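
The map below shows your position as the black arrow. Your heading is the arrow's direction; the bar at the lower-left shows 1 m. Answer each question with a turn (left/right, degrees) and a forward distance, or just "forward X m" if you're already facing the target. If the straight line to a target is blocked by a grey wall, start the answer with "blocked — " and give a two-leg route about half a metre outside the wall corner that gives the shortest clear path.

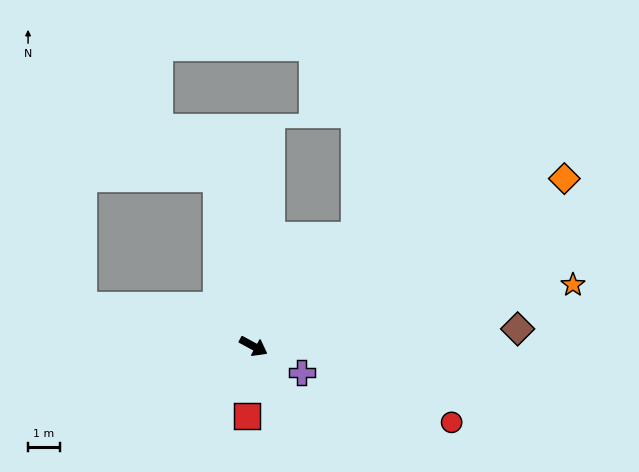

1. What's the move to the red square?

turn right 67°, forward 2.2 m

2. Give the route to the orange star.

turn left 39°, forward 10.1 m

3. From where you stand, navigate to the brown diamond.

turn left 32°, forward 8.3 m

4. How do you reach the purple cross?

forward 1.7 m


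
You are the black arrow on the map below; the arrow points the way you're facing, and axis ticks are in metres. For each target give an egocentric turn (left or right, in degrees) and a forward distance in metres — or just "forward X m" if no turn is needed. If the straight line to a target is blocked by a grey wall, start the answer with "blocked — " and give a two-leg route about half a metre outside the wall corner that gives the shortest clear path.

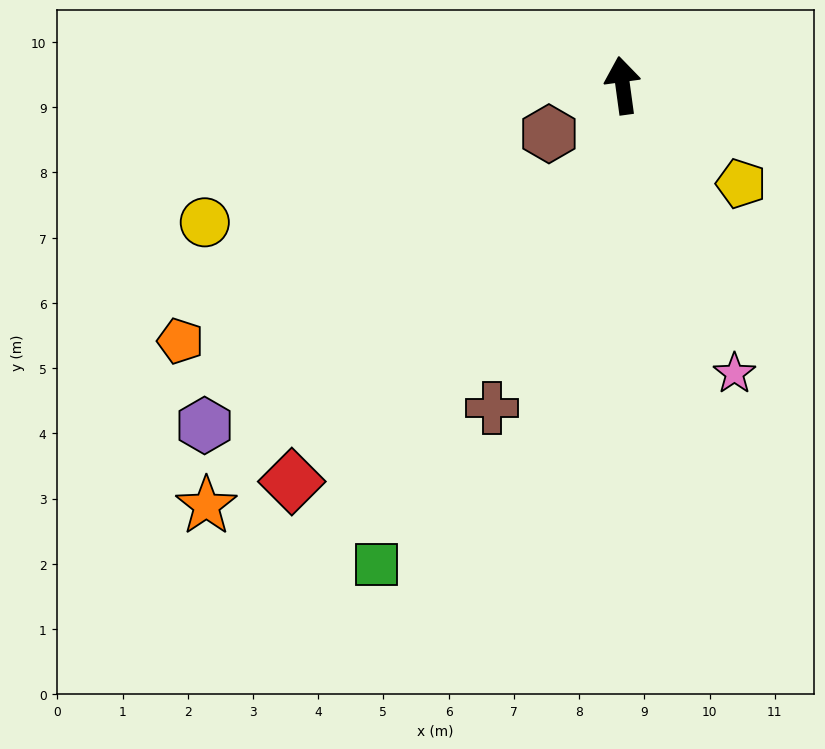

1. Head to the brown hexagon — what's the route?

turn left 115°, forward 1.4 m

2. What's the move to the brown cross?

turn left 150°, forward 5.3 m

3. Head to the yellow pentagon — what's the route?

turn right 137°, forward 2.4 m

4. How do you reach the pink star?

turn right 167°, forward 4.7 m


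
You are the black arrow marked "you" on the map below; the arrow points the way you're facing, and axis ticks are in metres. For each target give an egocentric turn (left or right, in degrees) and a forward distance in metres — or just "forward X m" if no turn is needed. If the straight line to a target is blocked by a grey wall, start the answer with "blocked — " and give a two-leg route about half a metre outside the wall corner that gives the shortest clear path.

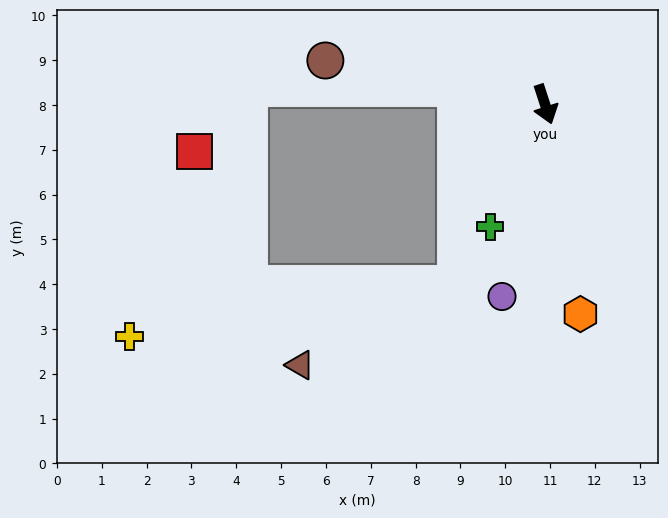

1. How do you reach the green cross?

turn right 42°, forward 3.0 m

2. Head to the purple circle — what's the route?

turn right 31°, forward 4.4 m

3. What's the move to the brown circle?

turn right 119°, forward 5.0 m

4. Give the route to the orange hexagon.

turn right 8°, forward 4.7 m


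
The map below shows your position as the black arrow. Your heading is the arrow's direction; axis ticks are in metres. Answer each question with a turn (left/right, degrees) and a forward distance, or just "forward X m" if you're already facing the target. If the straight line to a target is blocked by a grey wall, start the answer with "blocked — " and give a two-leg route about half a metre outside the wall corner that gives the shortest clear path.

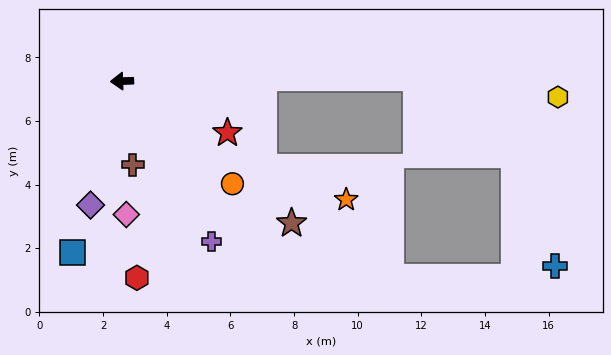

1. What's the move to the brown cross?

turn left 95°, forward 2.6 m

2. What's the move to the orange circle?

turn left 135°, forward 4.7 m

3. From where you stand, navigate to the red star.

turn left 152°, forward 3.7 m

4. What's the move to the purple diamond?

turn left 74°, forward 4.0 m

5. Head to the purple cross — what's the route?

turn left 117°, forward 5.8 m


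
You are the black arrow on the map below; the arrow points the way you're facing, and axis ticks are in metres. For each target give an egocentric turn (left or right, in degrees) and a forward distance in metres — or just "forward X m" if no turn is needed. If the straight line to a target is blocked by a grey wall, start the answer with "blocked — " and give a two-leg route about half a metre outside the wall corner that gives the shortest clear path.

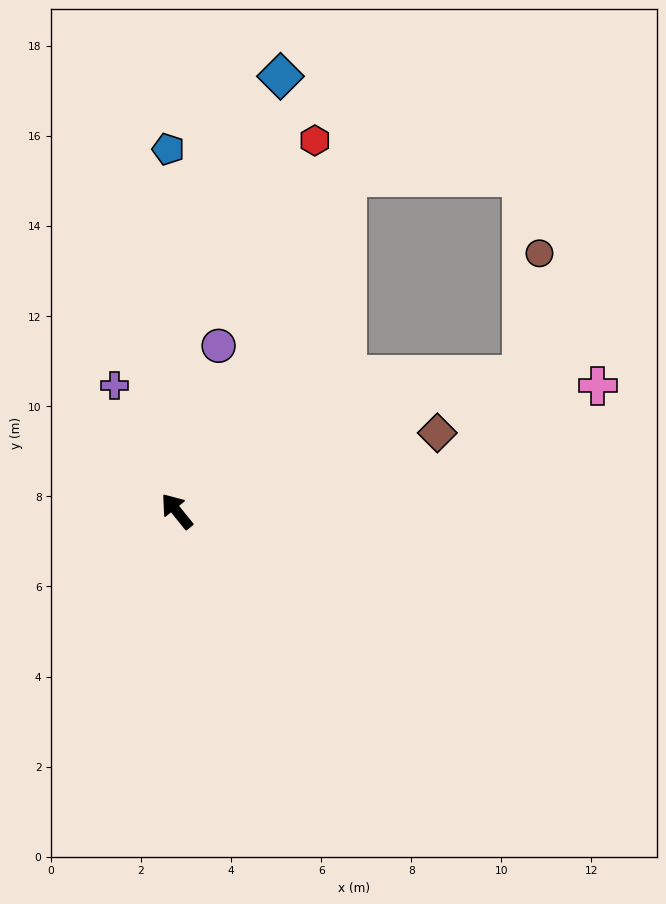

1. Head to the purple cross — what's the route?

turn right 13°, forward 3.1 m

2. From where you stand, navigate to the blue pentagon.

turn right 38°, forward 8.0 m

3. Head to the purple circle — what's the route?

turn right 53°, forward 3.8 m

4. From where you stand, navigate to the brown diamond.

turn right 112°, forward 6.0 m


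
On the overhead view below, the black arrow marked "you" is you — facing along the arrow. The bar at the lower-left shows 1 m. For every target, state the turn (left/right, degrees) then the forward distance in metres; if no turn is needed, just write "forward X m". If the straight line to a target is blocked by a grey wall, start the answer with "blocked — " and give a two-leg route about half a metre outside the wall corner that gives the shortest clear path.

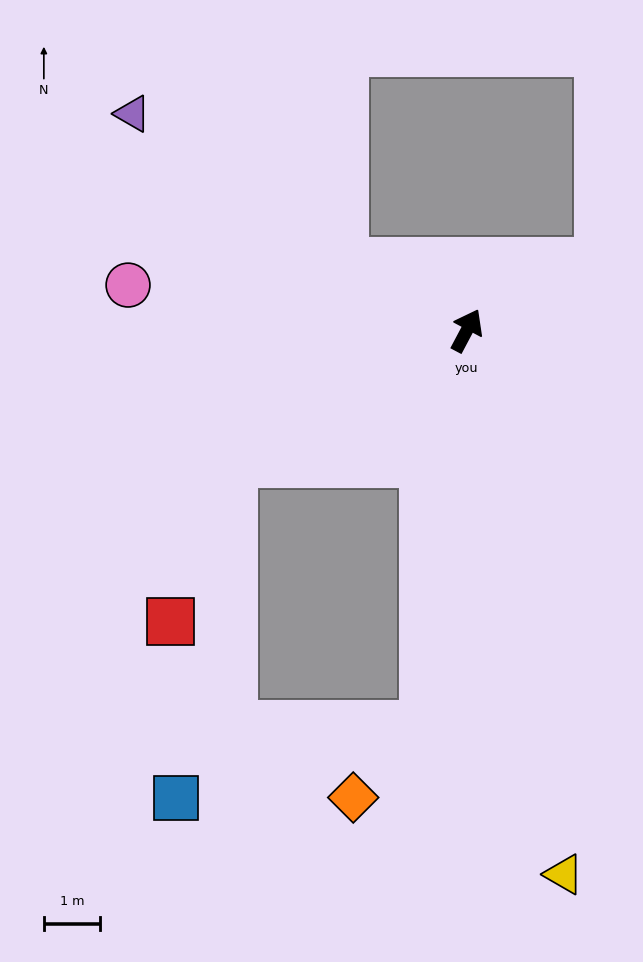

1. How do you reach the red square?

blocked — turn left 148°, forward 4.8 m, then turn left 38°, forward 3.0 m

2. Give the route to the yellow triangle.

turn right 142°, forward 9.9 m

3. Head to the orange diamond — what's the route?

blocked — turn right 158°, forward 7.1 m, then turn right 37°, forward 1.8 m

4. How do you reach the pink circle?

turn left 110°, forward 6.1 m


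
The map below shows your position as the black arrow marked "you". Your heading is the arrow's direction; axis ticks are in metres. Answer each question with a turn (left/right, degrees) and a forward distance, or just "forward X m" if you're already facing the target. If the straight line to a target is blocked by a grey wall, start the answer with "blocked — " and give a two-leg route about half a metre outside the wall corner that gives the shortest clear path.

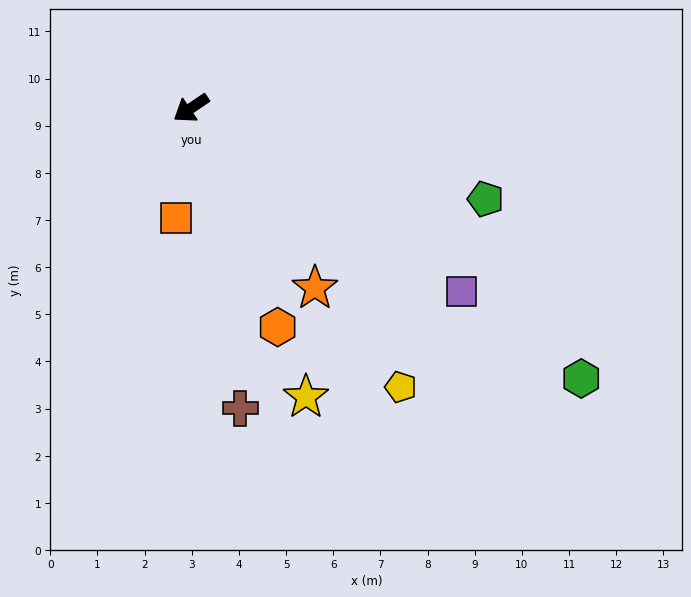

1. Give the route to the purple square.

turn left 112°, forward 6.9 m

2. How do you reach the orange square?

turn left 48°, forward 2.3 m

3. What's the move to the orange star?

turn left 91°, forward 4.6 m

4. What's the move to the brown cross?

turn left 65°, forward 6.5 m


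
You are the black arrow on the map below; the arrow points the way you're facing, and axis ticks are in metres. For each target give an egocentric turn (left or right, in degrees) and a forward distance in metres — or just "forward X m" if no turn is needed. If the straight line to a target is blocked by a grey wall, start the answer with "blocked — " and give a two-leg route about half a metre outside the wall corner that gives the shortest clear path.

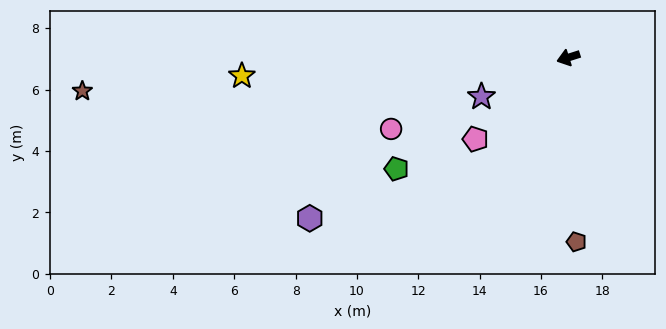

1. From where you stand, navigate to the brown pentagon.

turn left 75°, forward 6.0 m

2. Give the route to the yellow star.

turn right 14°, forward 10.7 m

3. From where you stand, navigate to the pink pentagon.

turn left 24°, forward 4.0 m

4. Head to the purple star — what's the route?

turn left 7°, forward 3.1 m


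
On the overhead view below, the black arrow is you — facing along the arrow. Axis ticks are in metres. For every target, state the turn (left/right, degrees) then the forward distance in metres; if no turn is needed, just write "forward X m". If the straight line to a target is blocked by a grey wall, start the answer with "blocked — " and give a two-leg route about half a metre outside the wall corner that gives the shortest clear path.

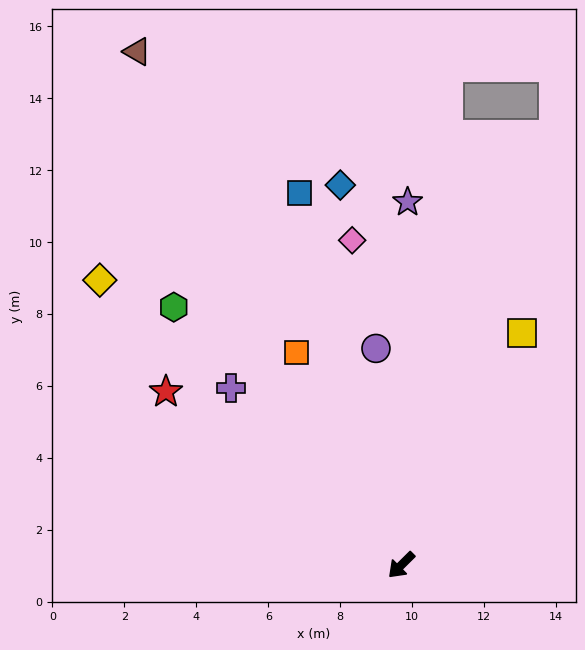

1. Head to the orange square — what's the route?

turn right 109°, forward 6.6 m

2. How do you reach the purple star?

turn right 136°, forward 10.1 m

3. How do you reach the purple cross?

turn right 91°, forward 6.8 m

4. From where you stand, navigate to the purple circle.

turn right 128°, forward 6.1 m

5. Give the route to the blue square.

turn right 119°, forward 10.7 m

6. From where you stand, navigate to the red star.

turn right 81°, forward 8.1 m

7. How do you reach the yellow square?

turn right 162°, forward 7.3 m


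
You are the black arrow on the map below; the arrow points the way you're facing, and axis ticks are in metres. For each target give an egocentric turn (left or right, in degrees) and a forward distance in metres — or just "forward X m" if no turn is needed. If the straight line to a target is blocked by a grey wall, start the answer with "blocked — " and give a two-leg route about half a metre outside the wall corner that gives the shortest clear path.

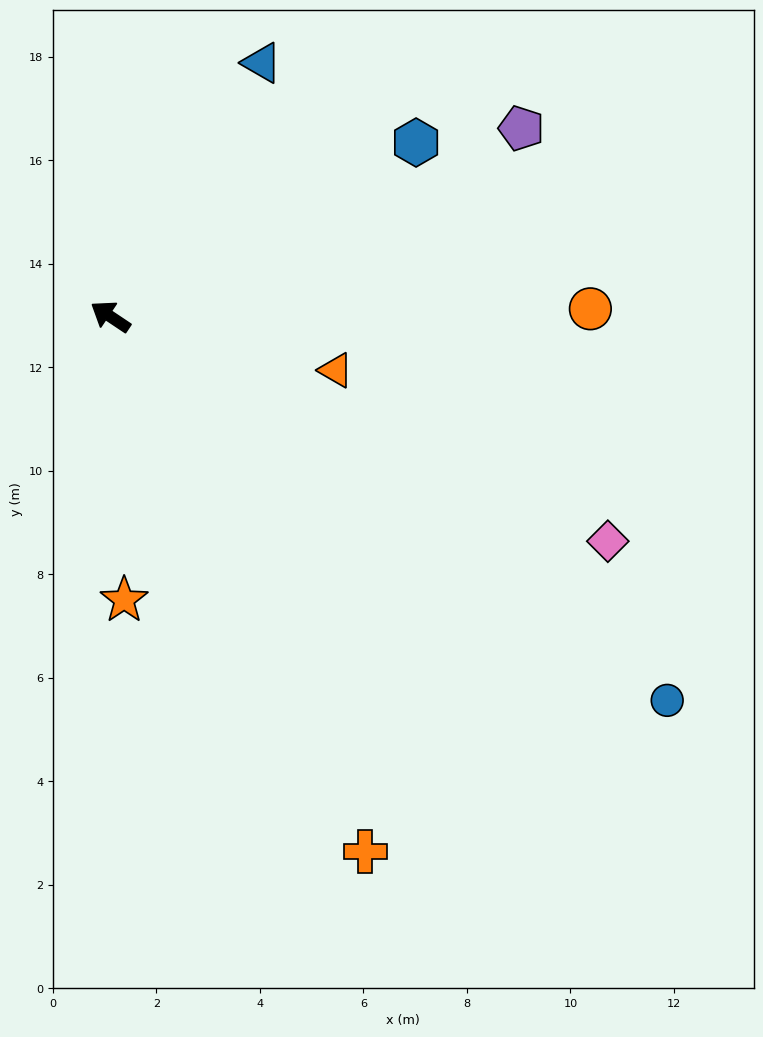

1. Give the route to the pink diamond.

turn right 171°, forward 10.6 m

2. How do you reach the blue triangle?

turn right 87°, forward 5.7 m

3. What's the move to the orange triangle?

turn right 160°, forward 4.5 m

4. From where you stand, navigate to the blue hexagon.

turn right 117°, forward 6.8 m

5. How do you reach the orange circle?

turn right 145°, forward 9.3 m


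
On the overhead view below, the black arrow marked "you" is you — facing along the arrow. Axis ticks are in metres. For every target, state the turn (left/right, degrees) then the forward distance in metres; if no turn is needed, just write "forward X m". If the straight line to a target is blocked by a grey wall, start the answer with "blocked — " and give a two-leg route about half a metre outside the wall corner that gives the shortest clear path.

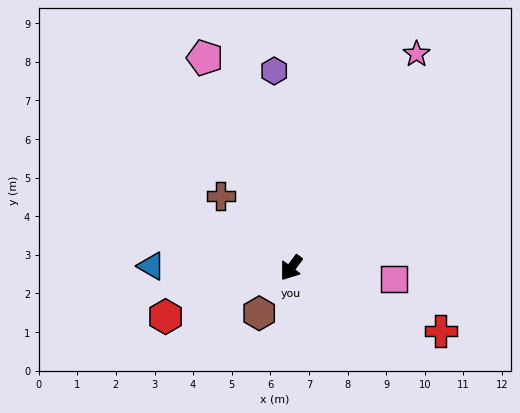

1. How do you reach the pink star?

turn right 174°, forward 6.4 m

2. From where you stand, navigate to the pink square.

turn left 120°, forward 2.7 m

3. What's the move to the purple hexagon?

turn right 139°, forward 5.1 m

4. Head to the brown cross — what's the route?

turn right 99°, forward 2.6 m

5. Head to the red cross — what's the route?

turn left 104°, forward 4.2 m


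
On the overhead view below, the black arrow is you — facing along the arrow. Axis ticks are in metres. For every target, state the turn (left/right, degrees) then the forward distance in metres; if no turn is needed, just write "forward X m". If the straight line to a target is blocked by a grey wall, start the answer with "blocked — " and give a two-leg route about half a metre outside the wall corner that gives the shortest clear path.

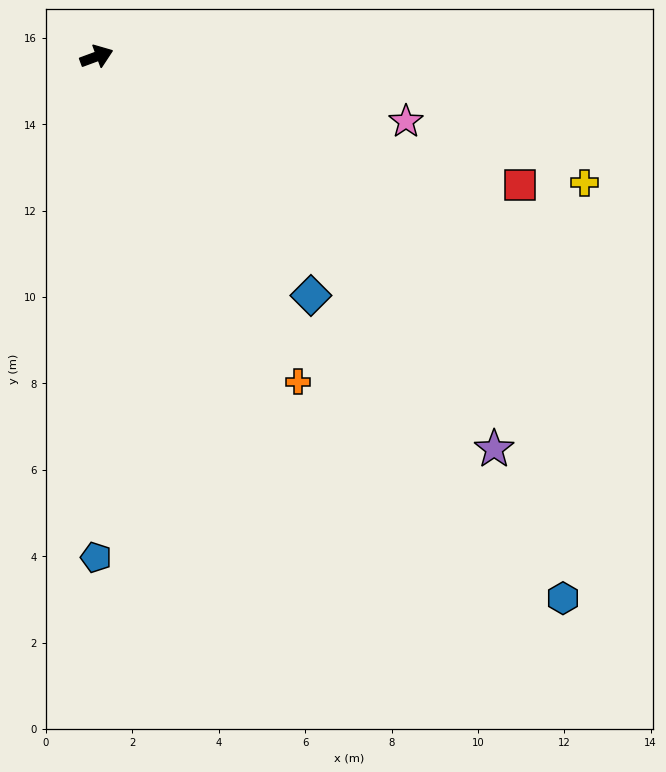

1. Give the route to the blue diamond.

turn right 68°, forward 7.4 m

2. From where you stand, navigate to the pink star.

turn right 32°, forward 7.3 m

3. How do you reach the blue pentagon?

turn right 110°, forward 11.6 m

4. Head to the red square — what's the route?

turn right 37°, forward 10.2 m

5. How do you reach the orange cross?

turn right 79°, forward 8.9 m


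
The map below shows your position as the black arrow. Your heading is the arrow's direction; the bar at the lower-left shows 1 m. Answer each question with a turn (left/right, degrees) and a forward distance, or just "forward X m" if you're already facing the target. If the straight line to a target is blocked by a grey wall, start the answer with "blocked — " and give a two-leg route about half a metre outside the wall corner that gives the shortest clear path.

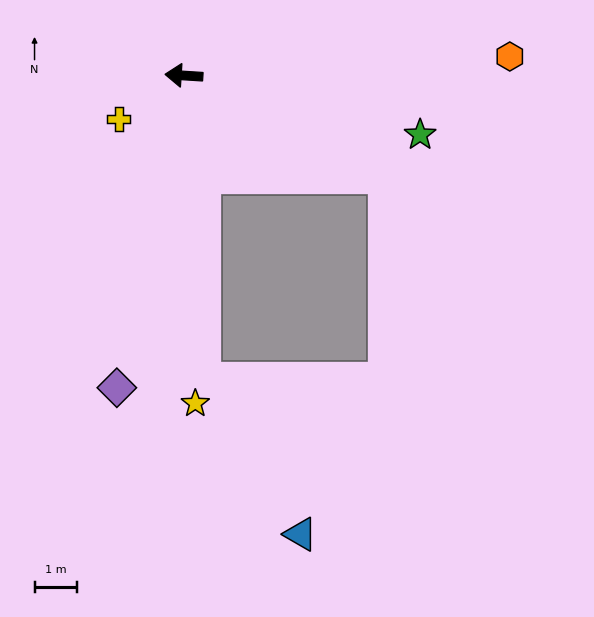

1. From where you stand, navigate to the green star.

turn left 170°, forward 5.7 m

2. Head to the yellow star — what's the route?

turn left 96°, forward 7.7 m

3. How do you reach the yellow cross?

turn left 37°, forward 1.8 m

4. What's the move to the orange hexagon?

turn right 173°, forward 7.7 m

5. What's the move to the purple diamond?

turn left 81°, forward 7.5 m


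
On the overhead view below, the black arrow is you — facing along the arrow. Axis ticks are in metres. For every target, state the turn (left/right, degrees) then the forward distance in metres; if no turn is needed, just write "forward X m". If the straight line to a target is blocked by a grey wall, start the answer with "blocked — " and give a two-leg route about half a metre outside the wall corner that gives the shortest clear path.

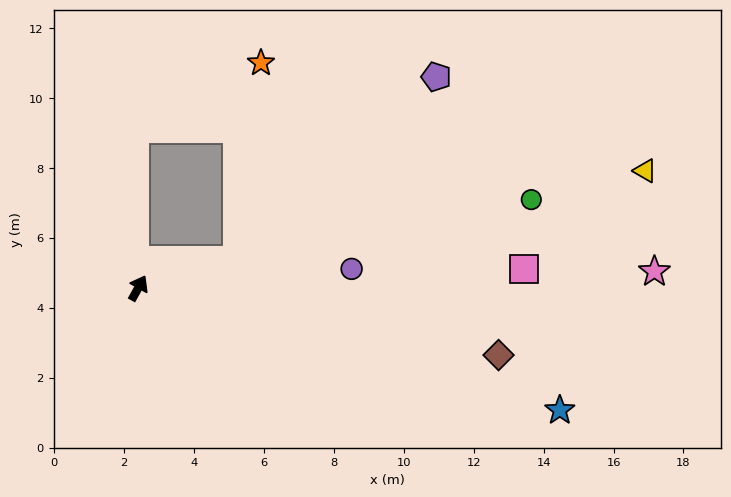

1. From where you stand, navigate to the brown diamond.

turn right 72°, forward 10.5 m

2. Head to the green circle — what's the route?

turn right 48°, forward 11.5 m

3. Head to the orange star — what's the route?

blocked — turn right 46°, forward 2.9 m, then turn left 68°, forward 5.7 m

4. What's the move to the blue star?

turn right 77°, forward 12.5 m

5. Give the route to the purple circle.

turn right 56°, forward 6.1 m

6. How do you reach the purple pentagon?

blocked — turn right 46°, forward 2.9 m, then turn left 28°, forward 7.7 m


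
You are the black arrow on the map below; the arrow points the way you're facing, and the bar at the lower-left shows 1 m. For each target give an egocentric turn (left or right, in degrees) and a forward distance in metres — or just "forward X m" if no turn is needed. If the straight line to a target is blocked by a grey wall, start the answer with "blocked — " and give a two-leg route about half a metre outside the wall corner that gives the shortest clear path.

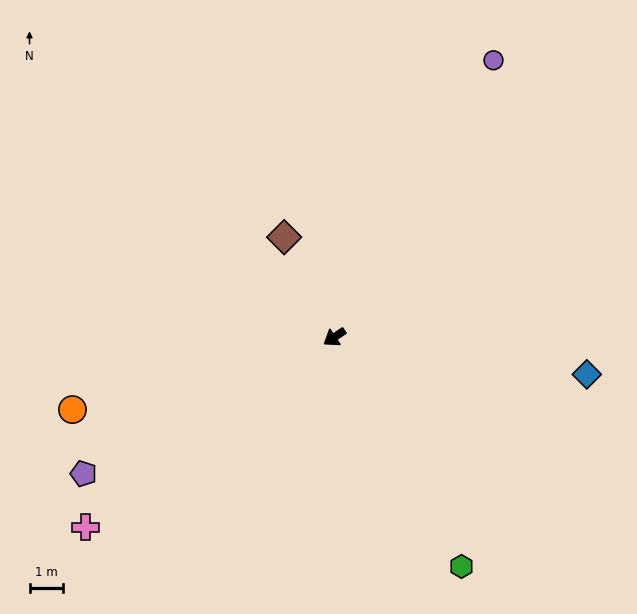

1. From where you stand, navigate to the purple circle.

turn right 154°, forward 9.5 m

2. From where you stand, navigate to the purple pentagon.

turn right 5°, forward 8.5 m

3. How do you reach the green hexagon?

turn left 85°, forward 7.8 m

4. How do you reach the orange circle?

turn right 18°, forward 8.1 m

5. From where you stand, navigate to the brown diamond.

turn right 97°, forward 3.3 m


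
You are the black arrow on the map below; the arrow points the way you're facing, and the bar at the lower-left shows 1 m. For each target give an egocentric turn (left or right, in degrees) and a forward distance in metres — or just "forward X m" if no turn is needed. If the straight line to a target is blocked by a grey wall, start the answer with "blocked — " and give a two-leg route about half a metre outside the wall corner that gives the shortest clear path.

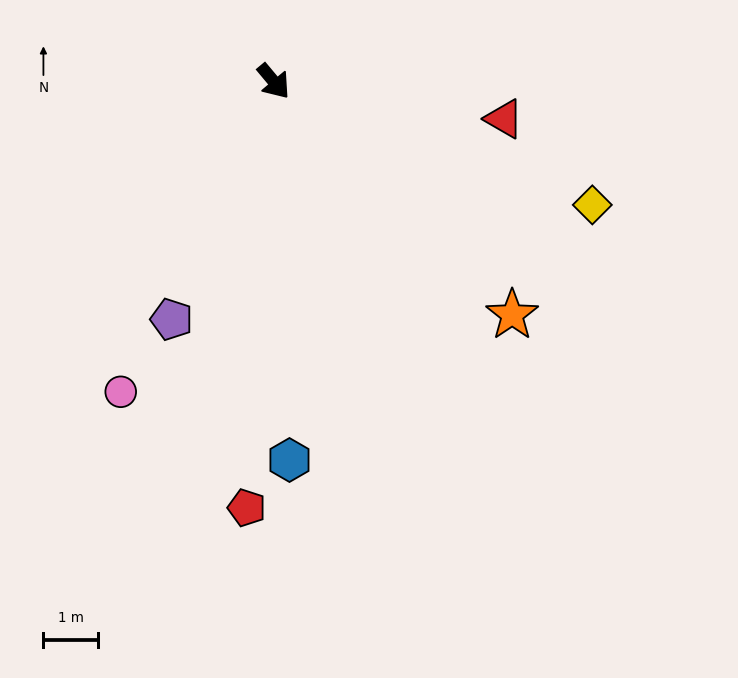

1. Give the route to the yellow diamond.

turn left 29°, forward 6.3 m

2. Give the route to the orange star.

turn left 6°, forward 6.1 m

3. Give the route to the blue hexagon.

turn right 37°, forward 7.0 m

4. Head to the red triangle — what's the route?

turn left 41°, forward 4.3 m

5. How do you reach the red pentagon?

turn right 44°, forward 7.9 m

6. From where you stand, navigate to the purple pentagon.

turn right 63°, forward 4.8 m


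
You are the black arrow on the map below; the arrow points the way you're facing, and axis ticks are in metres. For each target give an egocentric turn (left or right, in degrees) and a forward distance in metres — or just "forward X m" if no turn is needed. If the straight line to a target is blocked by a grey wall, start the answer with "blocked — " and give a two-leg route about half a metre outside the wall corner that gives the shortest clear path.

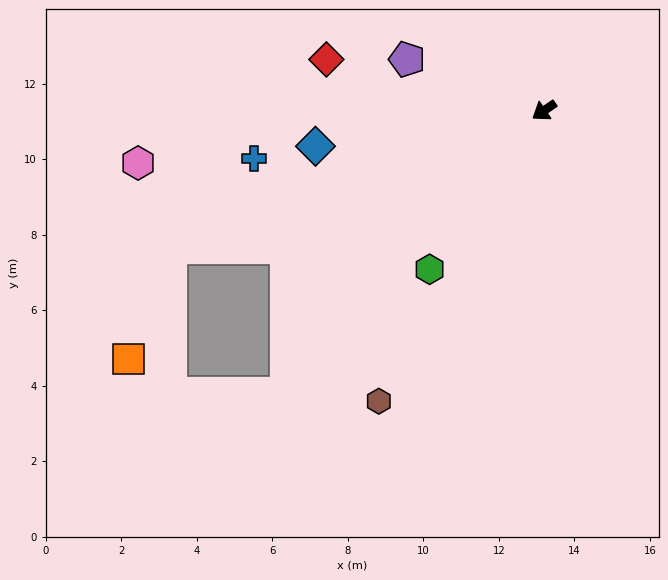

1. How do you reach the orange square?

blocked — turn right 14°, forward 10.5 m, then turn left 49°, forward 3.2 m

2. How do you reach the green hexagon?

turn left 20°, forward 5.2 m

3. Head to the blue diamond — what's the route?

turn right 25°, forward 6.1 m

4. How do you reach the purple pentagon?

turn right 55°, forward 3.9 m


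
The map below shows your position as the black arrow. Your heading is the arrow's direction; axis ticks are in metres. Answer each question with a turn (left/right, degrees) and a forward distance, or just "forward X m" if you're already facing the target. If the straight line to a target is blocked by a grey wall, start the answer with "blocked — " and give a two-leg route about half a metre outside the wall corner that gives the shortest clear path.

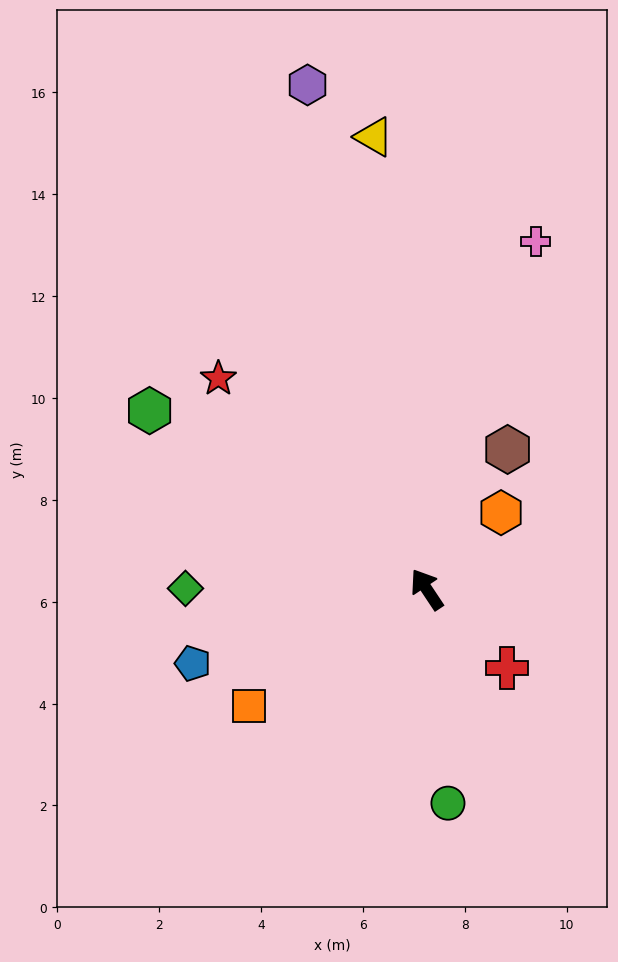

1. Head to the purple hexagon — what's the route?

turn right 20°, forward 10.2 m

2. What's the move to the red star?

turn left 11°, forward 5.8 m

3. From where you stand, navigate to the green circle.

turn left 152°, forward 4.2 m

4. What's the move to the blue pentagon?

turn left 74°, forward 4.8 m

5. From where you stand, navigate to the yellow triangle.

turn right 27°, forward 8.9 m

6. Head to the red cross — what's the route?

turn right 168°, forward 2.2 m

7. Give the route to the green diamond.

turn left 56°, forward 4.7 m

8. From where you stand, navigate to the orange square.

turn left 90°, forward 4.2 m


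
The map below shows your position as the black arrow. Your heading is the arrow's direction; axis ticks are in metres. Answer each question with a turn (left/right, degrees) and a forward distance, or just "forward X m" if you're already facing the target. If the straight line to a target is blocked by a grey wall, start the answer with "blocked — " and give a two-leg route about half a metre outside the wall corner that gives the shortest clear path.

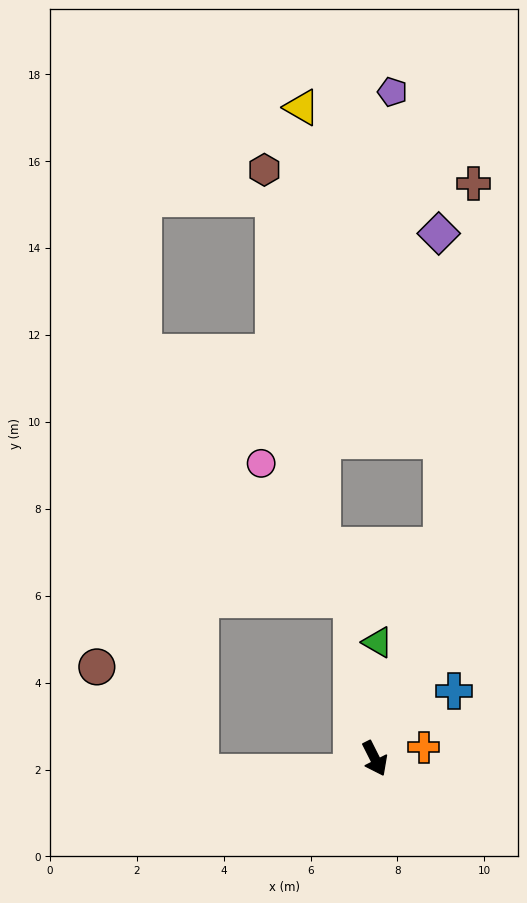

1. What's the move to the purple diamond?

blocked — turn left 136°, forward 5.1 m, then turn left 18°, forward 7.2 m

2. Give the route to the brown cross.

blocked — turn left 136°, forward 5.1 m, then turn left 12°, forward 8.4 m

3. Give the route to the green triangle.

turn left 152°, forward 2.7 m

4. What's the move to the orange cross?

turn left 76°, forward 1.2 m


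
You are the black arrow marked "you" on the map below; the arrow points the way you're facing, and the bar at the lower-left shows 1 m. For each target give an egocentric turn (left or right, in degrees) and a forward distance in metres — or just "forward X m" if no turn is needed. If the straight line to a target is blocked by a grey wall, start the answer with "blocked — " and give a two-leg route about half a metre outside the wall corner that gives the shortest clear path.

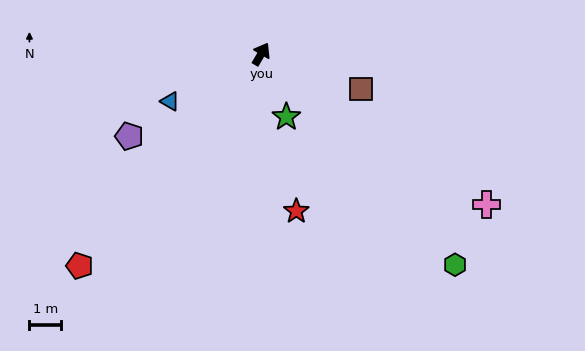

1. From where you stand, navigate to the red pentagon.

turn left 170°, forward 8.8 m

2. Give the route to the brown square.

turn right 79°, forward 3.3 m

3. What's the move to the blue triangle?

turn left 148°, forward 3.2 m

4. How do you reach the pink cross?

turn right 93°, forward 8.5 m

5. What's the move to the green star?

turn right 128°, forward 2.1 m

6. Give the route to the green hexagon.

turn right 107°, forward 9.0 m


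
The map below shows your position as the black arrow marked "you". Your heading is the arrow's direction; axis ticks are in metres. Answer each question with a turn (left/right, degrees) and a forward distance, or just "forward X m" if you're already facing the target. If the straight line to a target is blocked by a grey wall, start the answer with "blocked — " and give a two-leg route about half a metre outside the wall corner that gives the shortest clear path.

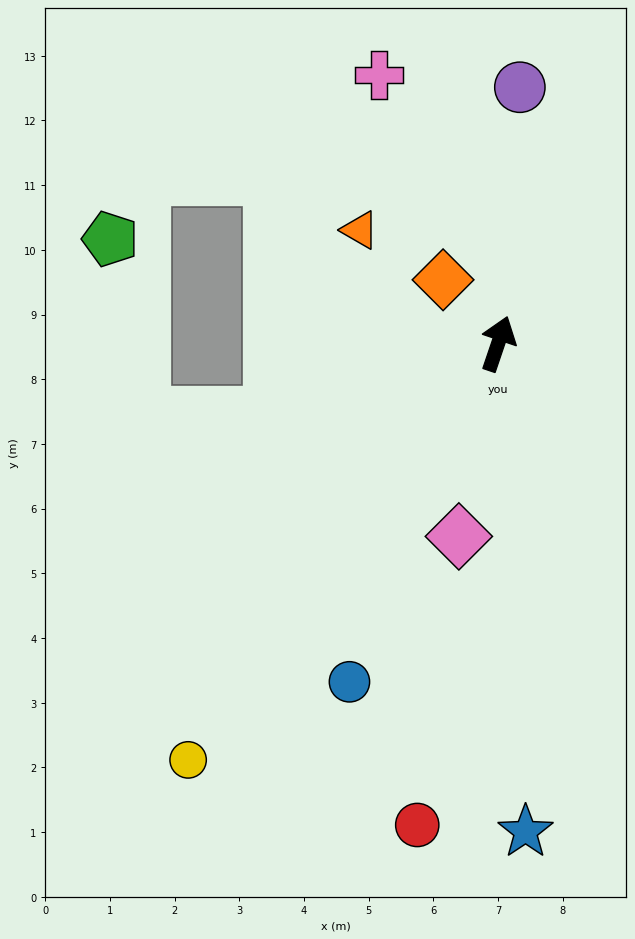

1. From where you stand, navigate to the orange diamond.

turn left 59°, forward 1.3 m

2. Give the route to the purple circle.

turn left 14°, forward 4.0 m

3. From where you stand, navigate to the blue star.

turn right 158°, forward 7.6 m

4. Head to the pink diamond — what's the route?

turn right 173°, forward 3.0 m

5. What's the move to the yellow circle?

turn left 162°, forward 8.0 m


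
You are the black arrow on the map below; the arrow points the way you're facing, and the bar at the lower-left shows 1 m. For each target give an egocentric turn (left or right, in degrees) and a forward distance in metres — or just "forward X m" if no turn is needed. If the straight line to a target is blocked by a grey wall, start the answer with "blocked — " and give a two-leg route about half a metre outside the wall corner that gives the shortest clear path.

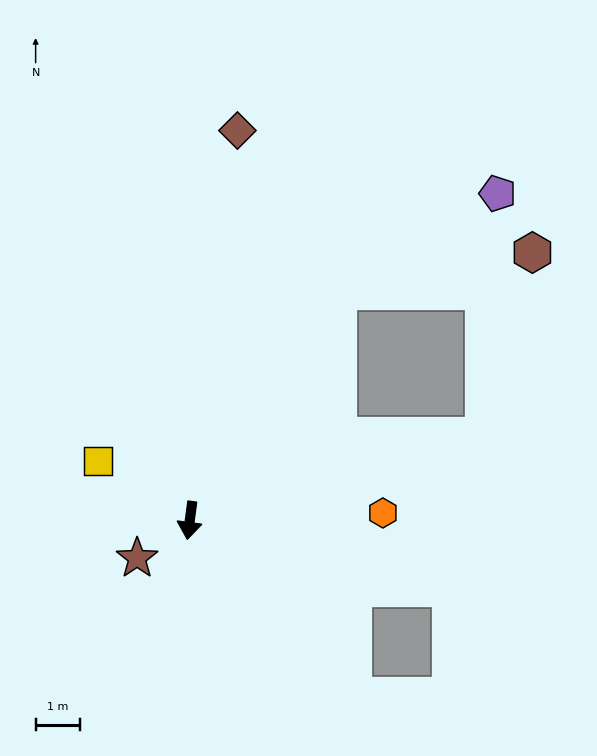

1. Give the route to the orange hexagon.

turn left 100°, forward 4.3 m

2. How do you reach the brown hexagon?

blocked — turn left 155°, forward 6.1 m, then turn right 46°, forward 4.5 m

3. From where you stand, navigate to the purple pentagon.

blocked — turn left 155°, forward 6.1 m, then turn right 26°, forward 4.2 m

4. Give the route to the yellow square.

turn right 116°, forward 2.4 m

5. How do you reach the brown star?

turn right 47°, forward 1.5 m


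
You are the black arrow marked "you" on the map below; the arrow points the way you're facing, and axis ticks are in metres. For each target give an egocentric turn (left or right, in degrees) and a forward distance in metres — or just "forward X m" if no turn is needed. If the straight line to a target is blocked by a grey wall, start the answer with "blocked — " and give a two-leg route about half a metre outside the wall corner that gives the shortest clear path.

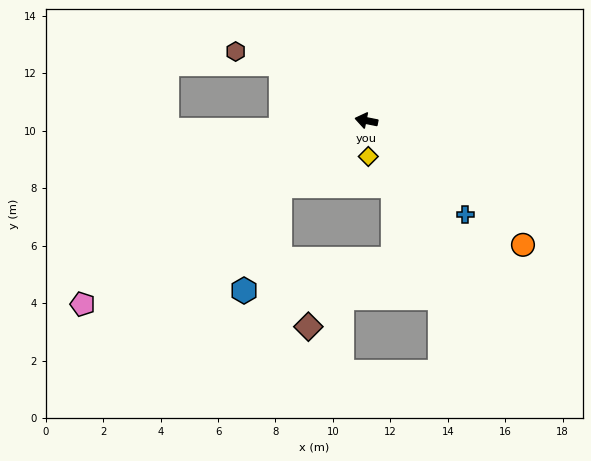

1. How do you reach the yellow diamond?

turn left 104°, forward 1.3 m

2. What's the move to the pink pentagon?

turn left 44°, forward 11.8 m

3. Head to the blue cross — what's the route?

turn left 148°, forward 4.7 m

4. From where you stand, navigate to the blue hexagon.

blocked — turn left 48°, forward 3.8 m, then turn left 34°, forward 3.8 m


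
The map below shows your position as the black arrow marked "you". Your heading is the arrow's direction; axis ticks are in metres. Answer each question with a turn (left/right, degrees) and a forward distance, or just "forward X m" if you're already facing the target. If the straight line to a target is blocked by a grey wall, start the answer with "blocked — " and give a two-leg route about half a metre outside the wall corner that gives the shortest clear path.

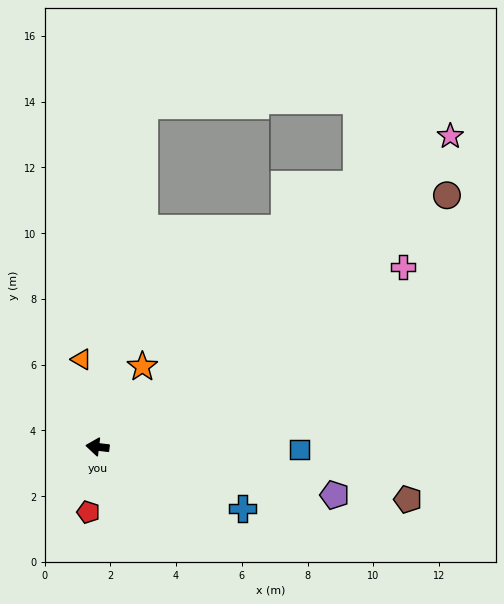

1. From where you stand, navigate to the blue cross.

turn left 164°, forward 4.8 m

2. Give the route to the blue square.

turn right 174°, forward 6.2 m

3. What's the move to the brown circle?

turn right 138°, forward 13.1 m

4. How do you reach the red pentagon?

turn left 89°, forward 2.0 m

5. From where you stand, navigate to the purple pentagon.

turn left 175°, forward 7.4 m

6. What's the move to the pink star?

turn right 132°, forward 14.3 m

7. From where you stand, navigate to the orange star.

turn right 113°, forward 2.8 m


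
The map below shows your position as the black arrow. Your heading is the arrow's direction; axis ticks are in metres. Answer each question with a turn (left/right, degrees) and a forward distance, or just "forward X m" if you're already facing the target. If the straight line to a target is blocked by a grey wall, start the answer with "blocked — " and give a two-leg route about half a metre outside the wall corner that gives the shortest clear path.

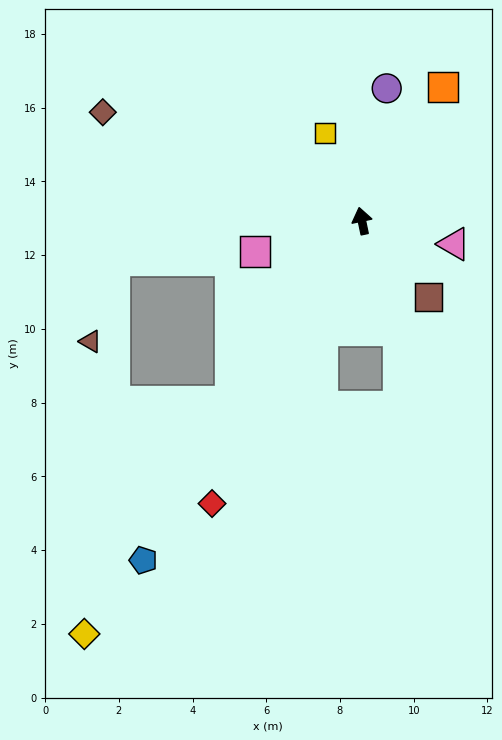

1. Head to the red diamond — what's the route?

turn left 140°, forward 8.7 m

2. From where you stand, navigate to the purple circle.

turn right 22°, forward 3.7 m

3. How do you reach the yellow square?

turn left 11°, forward 2.6 m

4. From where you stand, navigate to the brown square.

turn right 151°, forward 2.7 m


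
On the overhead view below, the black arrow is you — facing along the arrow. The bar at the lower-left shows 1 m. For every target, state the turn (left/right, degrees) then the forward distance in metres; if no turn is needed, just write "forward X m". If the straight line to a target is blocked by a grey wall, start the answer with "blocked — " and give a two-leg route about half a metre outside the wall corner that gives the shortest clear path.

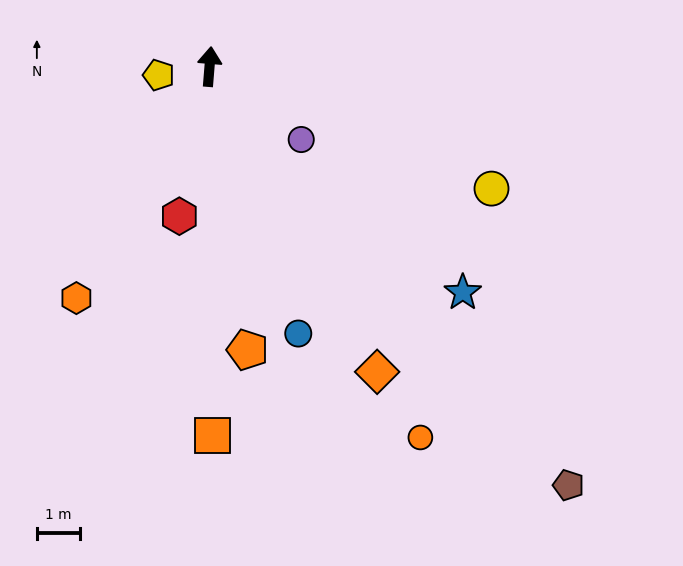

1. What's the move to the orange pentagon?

turn right 168°, forward 6.6 m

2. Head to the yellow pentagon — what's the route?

turn left 104°, forward 1.2 m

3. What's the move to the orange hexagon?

turn left 155°, forward 6.2 m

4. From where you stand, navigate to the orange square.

turn right 175°, forward 8.6 m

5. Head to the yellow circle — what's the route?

turn right 109°, forward 7.1 m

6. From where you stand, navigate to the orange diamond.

turn right 147°, forward 8.1 m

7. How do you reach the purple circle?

turn right 124°, forward 2.7 m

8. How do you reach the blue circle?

turn right 157°, forward 6.5 m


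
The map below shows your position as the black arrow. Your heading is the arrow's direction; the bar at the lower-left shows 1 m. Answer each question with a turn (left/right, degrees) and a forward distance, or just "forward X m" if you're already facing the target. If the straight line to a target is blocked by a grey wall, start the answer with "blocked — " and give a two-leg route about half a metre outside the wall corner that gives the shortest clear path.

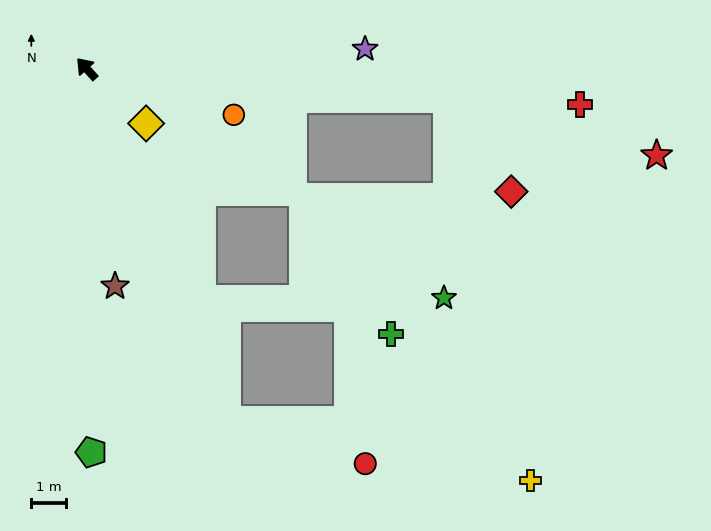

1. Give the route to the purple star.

turn right 128°, forward 8.1 m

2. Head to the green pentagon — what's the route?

turn left 139°, forward 11.1 m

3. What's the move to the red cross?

turn right 136°, forward 14.3 m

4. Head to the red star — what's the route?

blocked — turn right 137°, forward 10.5 m, then turn right 11°, forward 6.3 m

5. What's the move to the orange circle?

turn right 150°, forward 4.5 m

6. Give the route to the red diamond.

blocked — turn right 137°, forward 10.5 m, then turn right 51°, forward 3.3 m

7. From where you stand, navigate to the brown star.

turn left 145°, forward 6.4 m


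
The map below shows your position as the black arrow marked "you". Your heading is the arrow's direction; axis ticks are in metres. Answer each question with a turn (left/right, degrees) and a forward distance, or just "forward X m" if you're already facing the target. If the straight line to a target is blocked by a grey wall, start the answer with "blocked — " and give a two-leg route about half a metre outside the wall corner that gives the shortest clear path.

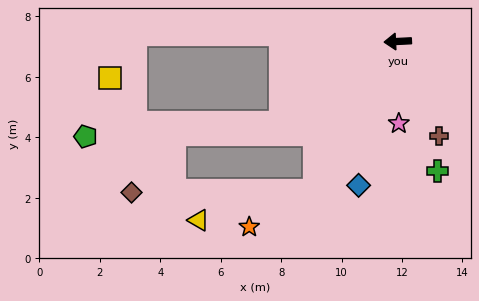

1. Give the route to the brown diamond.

blocked — turn left 59°, forward 5.7 m, then turn right 62°, forward 6.1 m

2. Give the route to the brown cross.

turn left 111°, forward 3.4 m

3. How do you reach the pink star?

turn left 88°, forward 2.7 m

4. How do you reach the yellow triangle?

blocked — turn left 59°, forward 5.7 m, then turn right 48°, forward 4.0 m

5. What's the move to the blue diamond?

turn left 72°, forward 4.9 m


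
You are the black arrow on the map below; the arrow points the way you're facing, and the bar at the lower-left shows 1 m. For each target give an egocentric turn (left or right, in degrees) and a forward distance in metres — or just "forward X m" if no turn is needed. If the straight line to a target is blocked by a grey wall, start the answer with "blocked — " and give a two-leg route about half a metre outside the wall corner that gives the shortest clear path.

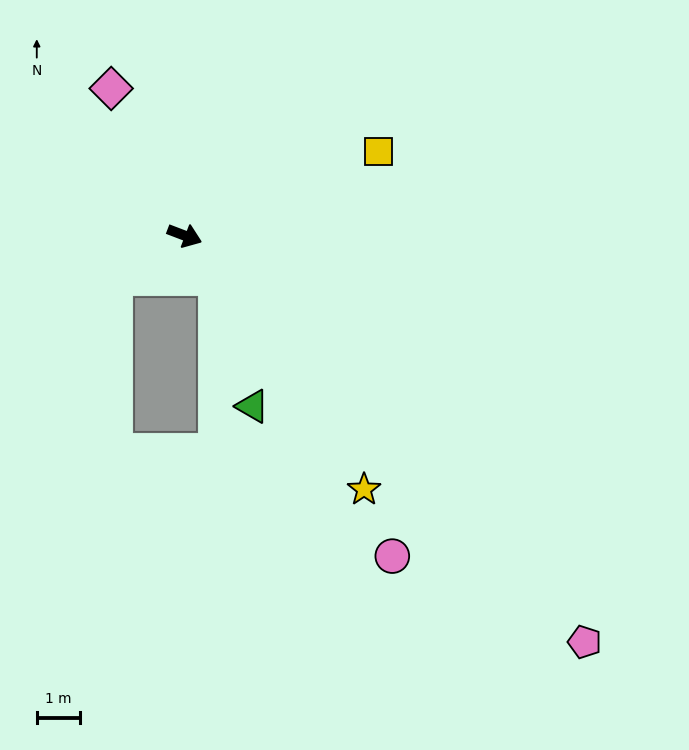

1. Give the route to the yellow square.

turn left 44°, forward 4.9 m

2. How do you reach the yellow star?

turn right 34°, forward 7.2 m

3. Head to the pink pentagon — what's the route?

turn right 25°, forward 13.3 m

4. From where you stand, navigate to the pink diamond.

turn left 137°, forward 3.8 m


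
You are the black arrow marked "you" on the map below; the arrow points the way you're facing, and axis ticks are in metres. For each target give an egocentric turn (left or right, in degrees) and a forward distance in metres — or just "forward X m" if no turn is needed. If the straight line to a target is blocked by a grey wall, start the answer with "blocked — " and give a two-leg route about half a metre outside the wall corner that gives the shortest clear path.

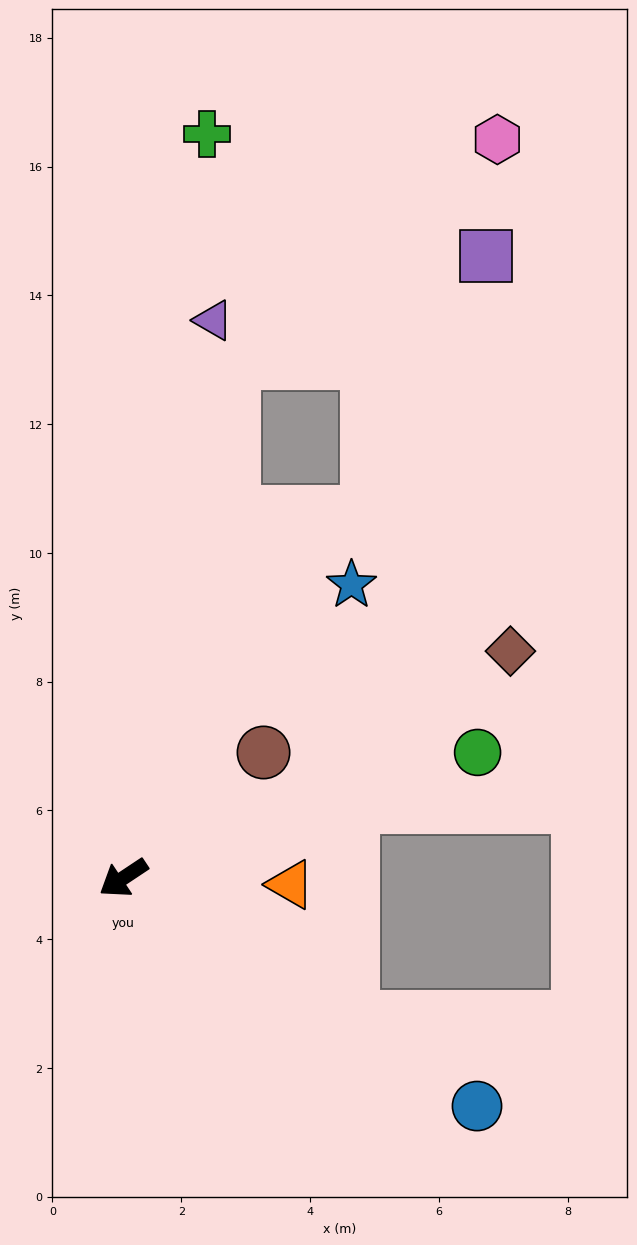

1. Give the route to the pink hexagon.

blocked — turn right 136°, forward 8.2 m, then turn right 38°, forward 5.4 m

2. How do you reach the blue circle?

turn left 114°, forward 6.5 m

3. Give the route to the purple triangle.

turn right 133°, forward 8.8 m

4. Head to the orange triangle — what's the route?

turn left 144°, forward 2.6 m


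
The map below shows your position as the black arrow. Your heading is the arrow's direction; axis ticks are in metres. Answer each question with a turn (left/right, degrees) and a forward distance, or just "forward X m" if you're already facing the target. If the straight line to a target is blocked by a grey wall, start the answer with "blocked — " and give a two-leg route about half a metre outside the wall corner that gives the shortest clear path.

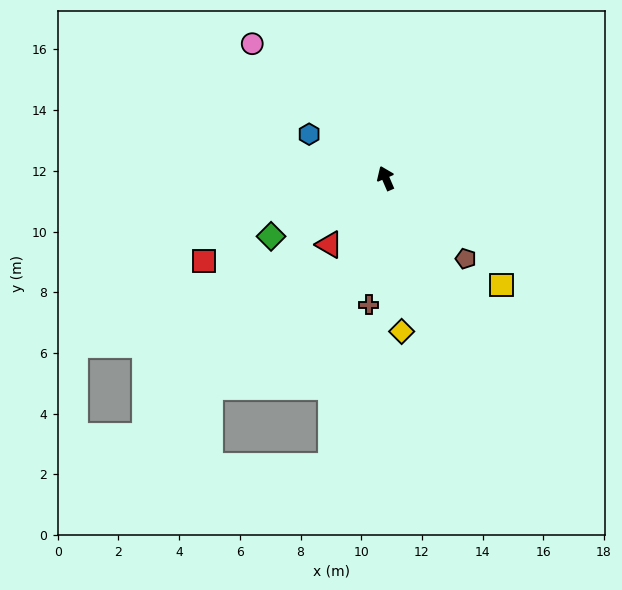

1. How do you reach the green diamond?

turn left 94°, forward 4.2 m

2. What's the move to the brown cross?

turn left 149°, forward 4.2 m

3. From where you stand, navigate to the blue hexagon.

turn left 37°, forward 2.9 m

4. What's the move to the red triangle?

turn left 116°, forward 2.9 m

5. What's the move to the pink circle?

turn left 21°, forward 6.2 m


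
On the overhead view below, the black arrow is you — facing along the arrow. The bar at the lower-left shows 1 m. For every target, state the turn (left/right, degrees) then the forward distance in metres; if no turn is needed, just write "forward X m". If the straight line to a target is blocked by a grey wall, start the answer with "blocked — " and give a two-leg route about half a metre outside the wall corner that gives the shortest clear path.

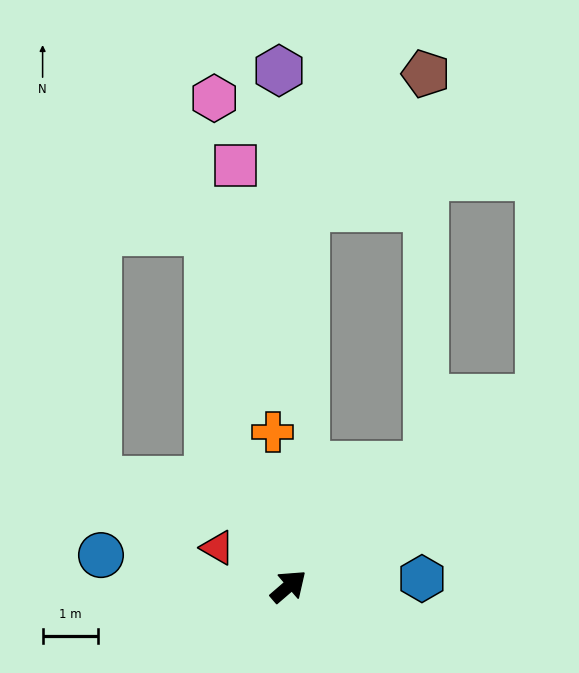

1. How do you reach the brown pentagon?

blocked — forward 3.3 m, then turn left 49°, forward 7.0 m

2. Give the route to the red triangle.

turn left 111°, forward 1.5 m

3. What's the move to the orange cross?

turn left 55°, forward 2.8 m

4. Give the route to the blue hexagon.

turn right 37°, forward 2.4 m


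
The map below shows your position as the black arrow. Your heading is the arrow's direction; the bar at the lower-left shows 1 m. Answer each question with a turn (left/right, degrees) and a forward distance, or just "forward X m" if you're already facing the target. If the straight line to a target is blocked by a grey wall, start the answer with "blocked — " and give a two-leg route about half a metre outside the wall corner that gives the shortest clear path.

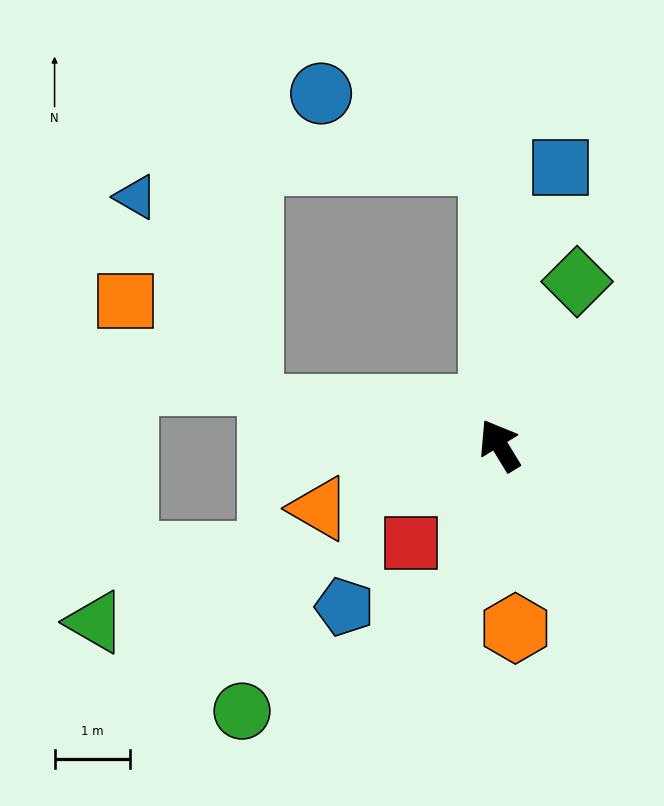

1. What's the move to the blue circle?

blocked — turn right 30°, forward 3.7 m, then turn left 66°, forward 2.4 m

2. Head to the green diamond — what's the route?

turn right 57°, forward 2.4 m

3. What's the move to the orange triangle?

turn left 78°, forward 2.5 m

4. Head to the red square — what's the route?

turn left 107°, forward 1.7 m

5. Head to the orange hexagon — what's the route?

turn left 154°, forward 2.4 m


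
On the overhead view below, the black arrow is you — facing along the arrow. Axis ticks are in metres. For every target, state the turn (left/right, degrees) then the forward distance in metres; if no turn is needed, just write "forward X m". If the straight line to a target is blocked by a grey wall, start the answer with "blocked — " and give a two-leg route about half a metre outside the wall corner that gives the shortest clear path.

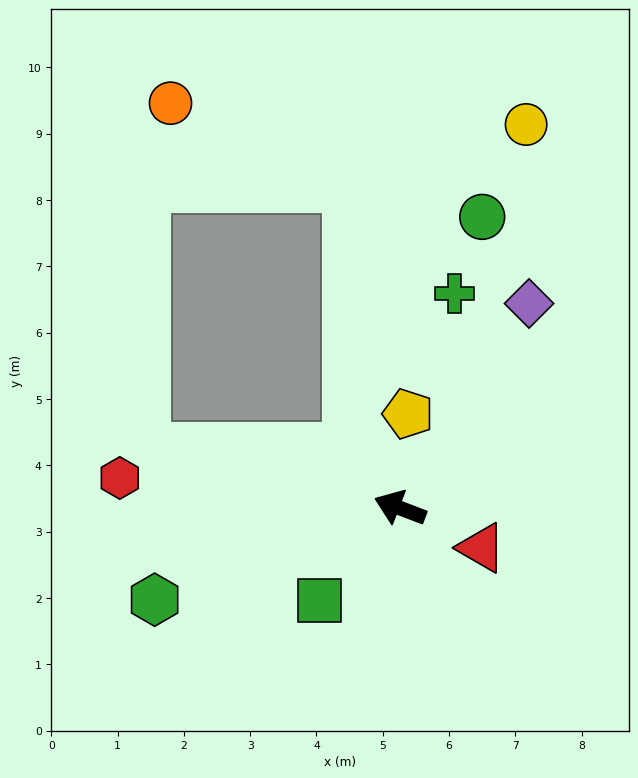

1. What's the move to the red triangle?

turn left 175°, forward 1.4 m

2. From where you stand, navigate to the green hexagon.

turn left 41°, forward 3.9 m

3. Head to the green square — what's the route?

turn left 70°, forward 1.8 m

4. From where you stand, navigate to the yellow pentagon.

turn right 74°, forward 1.4 m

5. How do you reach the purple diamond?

turn right 101°, forward 3.6 m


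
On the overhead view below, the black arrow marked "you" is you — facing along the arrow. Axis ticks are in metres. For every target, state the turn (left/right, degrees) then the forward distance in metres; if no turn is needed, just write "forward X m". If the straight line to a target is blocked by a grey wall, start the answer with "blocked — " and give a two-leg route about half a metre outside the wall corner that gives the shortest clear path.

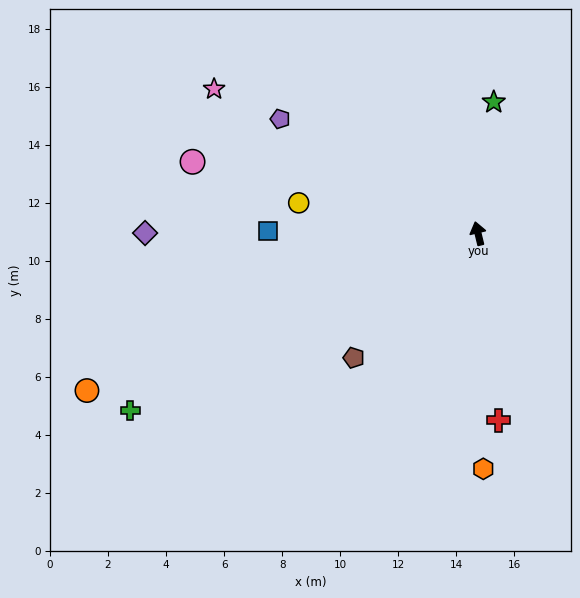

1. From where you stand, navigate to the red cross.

turn left 173°, forward 6.5 m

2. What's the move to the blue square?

turn left 76°, forward 7.2 m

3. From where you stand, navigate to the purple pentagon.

turn left 46°, forward 7.9 m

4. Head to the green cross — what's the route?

turn left 103°, forward 13.5 m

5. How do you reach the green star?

turn right 20°, forward 4.6 m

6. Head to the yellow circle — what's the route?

turn left 67°, forward 6.3 m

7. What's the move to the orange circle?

turn left 98°, forward 14.5 m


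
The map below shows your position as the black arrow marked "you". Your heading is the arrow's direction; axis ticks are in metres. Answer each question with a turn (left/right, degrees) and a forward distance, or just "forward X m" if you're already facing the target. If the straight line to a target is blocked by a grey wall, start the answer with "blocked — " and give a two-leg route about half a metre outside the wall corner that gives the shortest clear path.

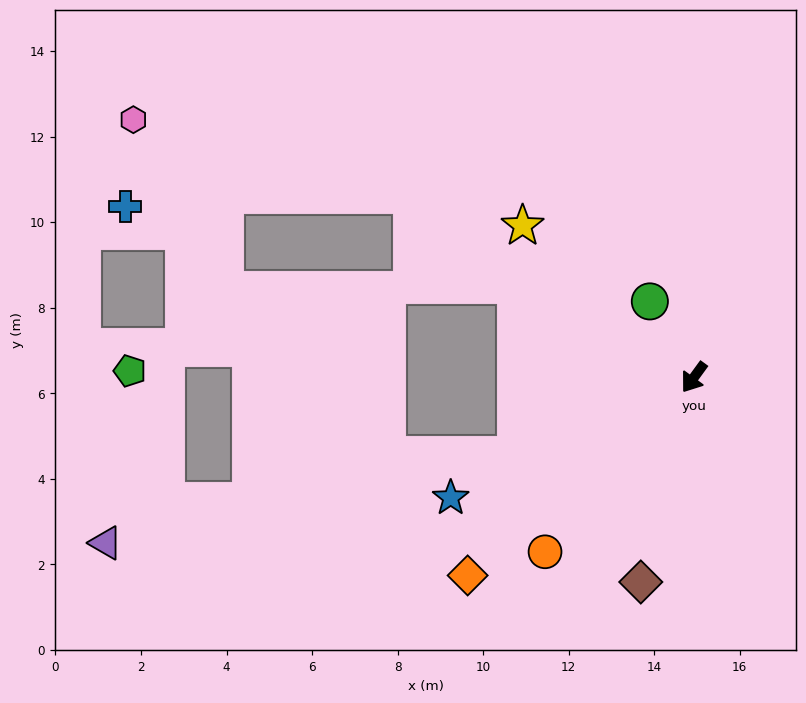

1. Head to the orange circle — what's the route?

turn right 4°, forward 5.4 m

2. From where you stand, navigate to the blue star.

turn right 28°, forward 6.3 m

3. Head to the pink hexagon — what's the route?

blocked — turn right 87°, forward 7.9 m, then turn left 18°, forward 6.7 m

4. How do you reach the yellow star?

turn right 95°, forward 5.4 m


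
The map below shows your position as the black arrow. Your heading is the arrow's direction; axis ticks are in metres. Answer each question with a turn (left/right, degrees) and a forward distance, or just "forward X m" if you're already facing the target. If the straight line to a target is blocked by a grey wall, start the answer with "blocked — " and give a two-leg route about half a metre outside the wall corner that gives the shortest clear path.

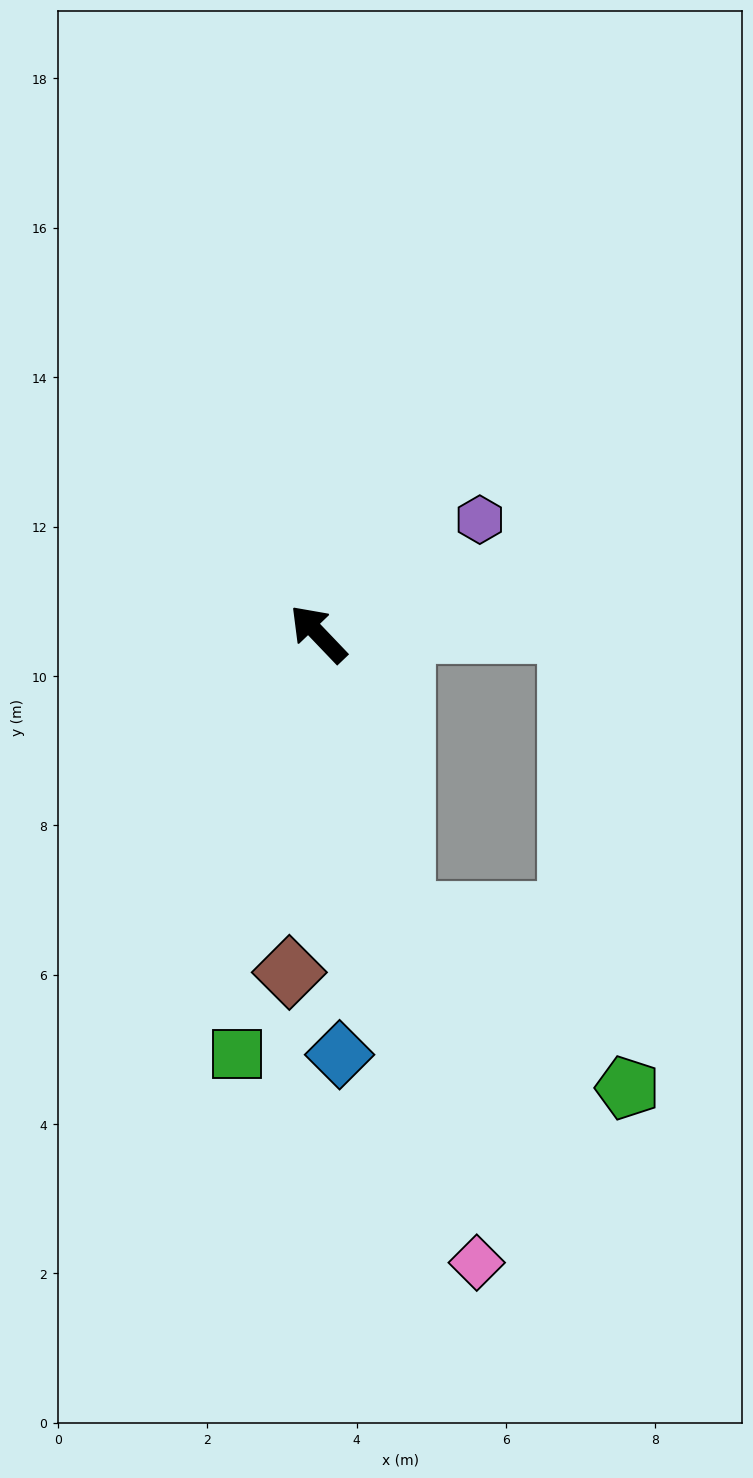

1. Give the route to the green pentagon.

blocked — turn left 153°, forward 3.9 m, then turn left 35°, forward 3.8 m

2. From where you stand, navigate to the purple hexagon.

turn right 98°, forward 2.6 m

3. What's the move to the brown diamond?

turn left 131°, forward 4.5 m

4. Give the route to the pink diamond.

turn left 150°, forward 8.7 m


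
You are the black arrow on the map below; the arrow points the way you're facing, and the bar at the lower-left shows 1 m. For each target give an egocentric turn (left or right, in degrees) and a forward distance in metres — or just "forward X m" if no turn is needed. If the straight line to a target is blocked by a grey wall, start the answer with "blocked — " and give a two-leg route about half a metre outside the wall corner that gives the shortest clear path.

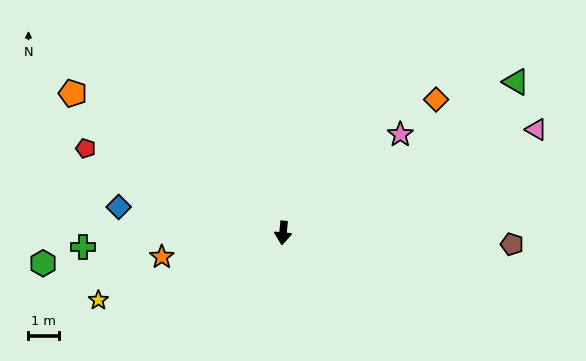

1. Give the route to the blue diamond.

turn right 94°, forward 5.5 m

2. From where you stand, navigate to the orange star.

turn right 73°, forward 4.1 m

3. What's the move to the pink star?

turn left 135°, forward 5.1 m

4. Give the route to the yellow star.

turn right 65°, forward 6.5 m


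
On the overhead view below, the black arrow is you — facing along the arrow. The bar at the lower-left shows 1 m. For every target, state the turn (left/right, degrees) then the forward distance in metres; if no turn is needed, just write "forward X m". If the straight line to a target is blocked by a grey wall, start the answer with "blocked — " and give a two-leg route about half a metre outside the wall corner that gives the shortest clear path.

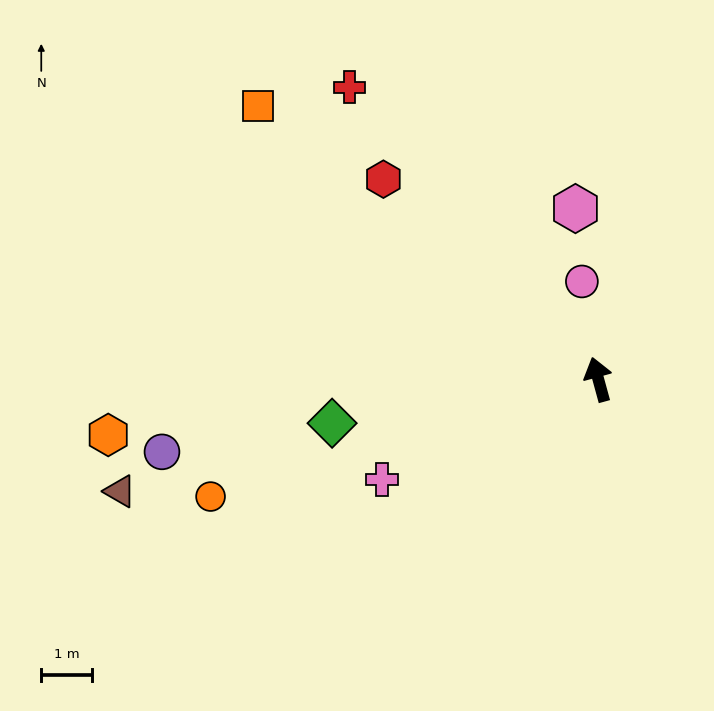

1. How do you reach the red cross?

turn left 25°, forward 7.5 m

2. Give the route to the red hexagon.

turn left 32°, forward 5.7 m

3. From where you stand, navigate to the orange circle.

turn left 92°, forward 7.9 m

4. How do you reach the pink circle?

turn right 6°, forward 1.9 m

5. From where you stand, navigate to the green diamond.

turn left 84°, forward 5.3 m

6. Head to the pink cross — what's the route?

turn left 100°, forward 4.7 m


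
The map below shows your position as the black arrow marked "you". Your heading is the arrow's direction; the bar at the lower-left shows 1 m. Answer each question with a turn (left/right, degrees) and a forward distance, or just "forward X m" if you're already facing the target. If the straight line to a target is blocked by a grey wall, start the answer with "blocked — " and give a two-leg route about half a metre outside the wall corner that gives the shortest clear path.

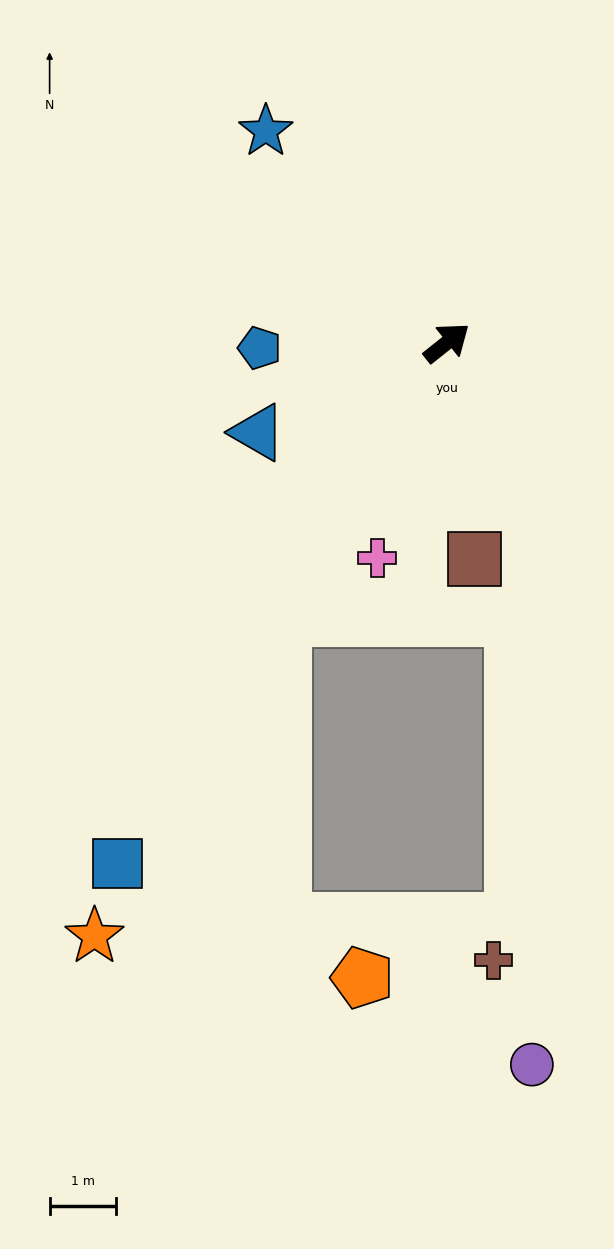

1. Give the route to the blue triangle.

turn left 167°, forward 3.2 m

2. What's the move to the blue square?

turn right 161°, forward 9.3 m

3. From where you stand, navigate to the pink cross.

turn right 146°, forward 3.4 m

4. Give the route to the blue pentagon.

turn left 143°, forward 2.8 m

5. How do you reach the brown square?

turn right 121°, forward 3.3 m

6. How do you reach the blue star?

turn left 92°, forward 4.2 m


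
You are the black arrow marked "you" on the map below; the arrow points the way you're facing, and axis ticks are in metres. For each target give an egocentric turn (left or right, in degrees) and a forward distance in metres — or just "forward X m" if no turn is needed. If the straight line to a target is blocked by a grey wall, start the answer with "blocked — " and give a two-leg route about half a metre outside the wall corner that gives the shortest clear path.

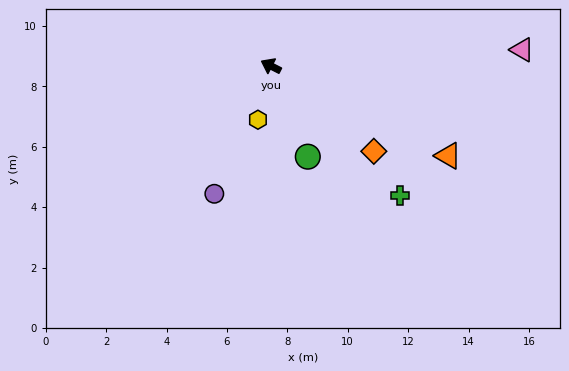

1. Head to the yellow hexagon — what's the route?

turn left 103°, forward 1.8 m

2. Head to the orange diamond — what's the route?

turn left 167°, forward 4.4 m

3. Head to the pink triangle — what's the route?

turn right 149°, forward 8.3 m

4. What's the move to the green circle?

turn left 139°, forward 3.2 m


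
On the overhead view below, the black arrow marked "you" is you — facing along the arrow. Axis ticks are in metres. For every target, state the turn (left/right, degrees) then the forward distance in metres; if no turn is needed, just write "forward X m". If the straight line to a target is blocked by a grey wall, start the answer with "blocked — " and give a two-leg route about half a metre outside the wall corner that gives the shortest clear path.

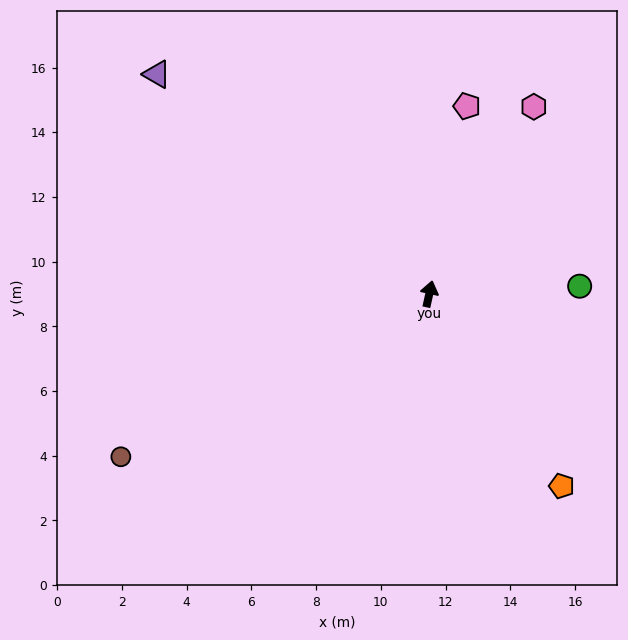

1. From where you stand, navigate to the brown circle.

turn left 130°, forward 10.8 m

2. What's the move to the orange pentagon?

turn right 133°, forward 7.2 m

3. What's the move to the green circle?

turn right 75°, forward 4.7 m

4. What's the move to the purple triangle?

turn left 64°, forward 10.8 m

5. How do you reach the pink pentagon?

forward 5.9 m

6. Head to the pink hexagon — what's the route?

turn right 17°, forward 6.6 m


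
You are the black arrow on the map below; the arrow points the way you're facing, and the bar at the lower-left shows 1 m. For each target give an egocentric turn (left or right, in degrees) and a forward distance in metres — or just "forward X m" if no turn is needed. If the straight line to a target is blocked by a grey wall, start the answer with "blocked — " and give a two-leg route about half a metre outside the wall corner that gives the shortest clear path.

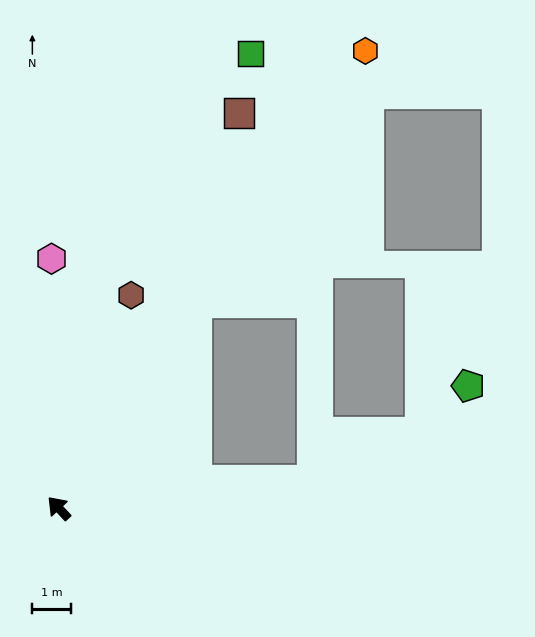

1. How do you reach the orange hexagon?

turn right 77°, forward 14.1 m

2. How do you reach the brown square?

turn right 68°, forward 11.1 m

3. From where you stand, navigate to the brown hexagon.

turn right 62°, forward 5.8 m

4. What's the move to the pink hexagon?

turn right 41°, forward 6.4 m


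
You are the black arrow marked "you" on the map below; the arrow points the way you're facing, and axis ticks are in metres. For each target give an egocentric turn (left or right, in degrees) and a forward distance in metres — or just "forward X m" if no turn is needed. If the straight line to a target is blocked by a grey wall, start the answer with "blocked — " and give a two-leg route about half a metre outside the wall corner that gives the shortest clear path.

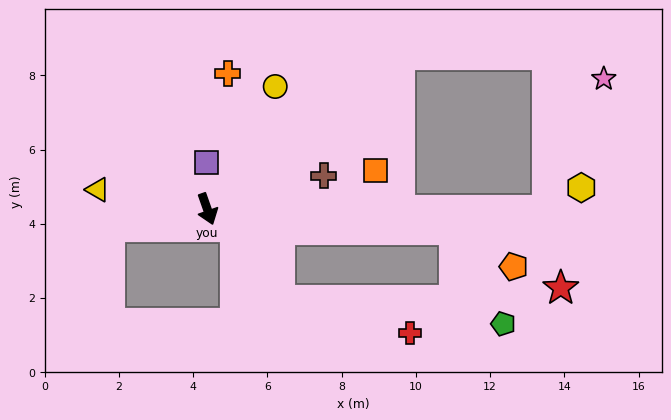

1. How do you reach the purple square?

turn left 161°, forward 1.3 m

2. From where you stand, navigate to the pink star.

blocked — turn left 70°, forward 9.2 m, then turn left 68°, forward 3.8 m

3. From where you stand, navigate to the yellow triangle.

turn right 119°, forward 3.0 m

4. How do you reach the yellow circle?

turn left 132°, forward 3.8 m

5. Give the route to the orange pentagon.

blocked — turn left 66°, forward 6.7 m, then turn right 28°, forward 1.9 m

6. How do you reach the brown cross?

turn left 87°, forward 3.3 m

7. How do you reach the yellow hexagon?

blocked — turn left 70°, forward 9.2 m, then turn left 35°, forward 1.1 m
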